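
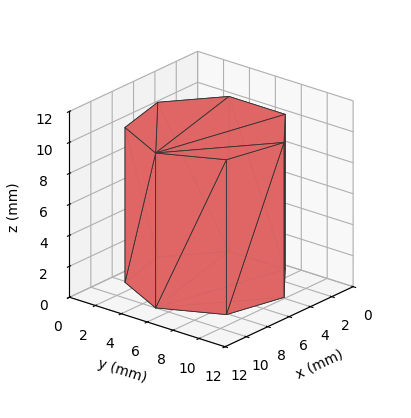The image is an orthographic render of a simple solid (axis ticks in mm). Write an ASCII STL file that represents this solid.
Reading the render: the shape is a regular 7-sided prism (a cylinder approximated with 7 flat sides), circumscribed radius ≈ 5 mm, height ≈ 10 mm (dimensions read to the nearest mm from the axis ticks). For the STL, each face is triangulated and given an outward normal.

solid part
  facet normal 0.0000 0.0000 -1.0000
    outer loop
      vertex 3.89 9.87 0.00
      vertex 8.12 8.91 0.00
      vertex 10.00 5.00 0.00
    endloop
  endfacet
  facet normal 0.0000 0.0000 -1.0000
    outer loop
      vertex 0.50 7.17 0.00
      vertex 3.89 9.87 0.00
      vertex 10.00 5.00 0.00
    endloop
  endfacet
  facet normal 0.0000 0.0000 -1.0000
    outer loop
      vertex 0.50 2.83 0.00
      vertex 0.50 7.17 0.00
      vertex 10.00 5.00 0.00
    endloop
  endfacet
  facet normal 0.0000 0.0000 -1.0000
    outer loop
      vertex 3.89 0.13 0.00
      vertex 0.50 2.83 0.00
      vertex 10.00 5.00 0.00
    endloop
  endfacet
  facet normal 0.0000 0.0000 -1.0000
    outer loop
      vertex 8.12 1.09 0.00
      vertex 3.89 0.13 0.00
      vertex 10.00 5.00 0.00
    endloop
  endfacet
  facet normal 0.0000 0.0000 1.0000
    outer loop
      vertex 10.00 5.00 10.00
      vertex 8.12 8.91 10.00
      vertex 3.89 9.87 10.00
    endloop
  endfacet
  facet normal 0.0000 0.0000 1.0000
    outer loop
      vertex 10.00 5.00 10.00
      vertex 3.89 9.87 10.00
      vertex 0.50 7.17 10.00
    endloop
  endfacet
  facet normal 0.0000 0.0000 1.0000
    outer loop
      vertex 10.00 5.00 10.00
      vertex 0.50 7.17 10.00
      vertex 0.50 2.83 10.00
    endloop
  endfacet
  facet normal 0.0000 0.0000 1.0000
    outer loop
      vertex 10.00 5.00 10.00
      vertex 0.50 2.83 10.00
      vertex 3.89 0.13 10.00
    endloop
  endfacet
  facet normal 0.0000 0.0000 1.0000
    outer loop
      vertex 10.00 5.00 10.00
      vertex 3.89 0.13 10.00
      vertex 8.12 1.09 10.00
    endloop
  endfacet
  facet normal 0.9012 0.4333 0.0000
    outer loop
      vertex 10.00 5.00 0.00
      vertex 8.12 8.91 0.00
      vertex 8.12 8.91 10.00
    endloop
  endfacet
  facet normal 0.9012 0.4333 0.0000
    outer loop
      vertex 10.00 5.00 0.00
      vertex 8.12 8.91 10.00
      vertex 10.00 5.00 10.00
    endloop
  endfacet
  facet normal 0.2213 0.9752 0.0000
    outer loop
      vertex 8.12 8.91 0.00
      vertex 3.89 9.87 0.00
      vertex 3.89 9.87 10.00
    endloop
  endfacet
  facet normal 0.2213 0.9752 0.0000
    outer loop
      vertex 8.12 8.91 0.00
      vertex 3.89 9.87 10.00
      vertex 8.12 8.91 10.00
    endloop
  endfacet
  facet normal -0.6230 0.7822 0.0000
    outer loop
      vertex 3.89 9.87 0.00
      vertex 0.50 7.17 0.00
      vertex 0.50 7.17 10.00
    endloop
  endfacet
  facet normal -0.6230 0.7822 0.0000
    outer loop
      vertex 3.89 9.87 0.00
      vertex 0.50 7.17 10.00
      vertex 3.89 9.87 10.00
    endloop
  endfacet
  facet normal -1.0000 0.0000 0.0000
    outer loop
      vertex 0.50 7.17 0.00
      vertex 0.50 2.83 0.00
      vertex 0.50 2.83 10.00
    endloop
  endfacet
  facet normal -1.0000 0.0000 0.0000
    outer loop
      vertex 0.50 7.17 0.00
      vertex 0.50 2.83 10.00
      vertex 0.50 7.17 10.00
    endloop
  endfacet
  facet normal -0.6230 -0.7822 0.0000
    outer loop
      vertex 0.50 2.83 0.00
      vertex 3.89 0.13 0.00
      vertex 3.89 0.13 10.00
    endloop
  endfacet
  facet normal -0.6230 -0.7822 0.0000
    outer loop
      vertex 0.50 2.83 0.00
      vertex 3.89 0.13 10.00
      vertex 0.50 2.83 10.00
    endloop
  endfacet
  facet normal 0.2213 -0.9752 0.0000
    outer loop
      vertex 3.89 0.13 0.00
      vertex 8.12 1.09 0.00
      vertex 8.12 1.09 10.00
    endloop
  endfacet
  facet normal 0.2213 -0.9752 0.0000
    outer loop
      vertex 3.89 0.13 0.00
      vertex 8.12 1.09 10.00
      vertex 3.89 0.13 10.00
    endloop
  endfacet
  facet normal 0.9012 -0.4333 0.0000
    outer loop
      vertex 8.12 1.09 0.00
      vertex 10.00 5.00 0.00
      vertex 10.00 5.00 10.00
    endloop
  endfacet
  facet normal 0.9012 -0.4333 0.0000
    outer loop
      vertex 8.12 1.09 0.00
      vertex 10.00 5.00 10.00
      vertex 8.12 1.09 10.00
    endloop
  endfacet
endsolid part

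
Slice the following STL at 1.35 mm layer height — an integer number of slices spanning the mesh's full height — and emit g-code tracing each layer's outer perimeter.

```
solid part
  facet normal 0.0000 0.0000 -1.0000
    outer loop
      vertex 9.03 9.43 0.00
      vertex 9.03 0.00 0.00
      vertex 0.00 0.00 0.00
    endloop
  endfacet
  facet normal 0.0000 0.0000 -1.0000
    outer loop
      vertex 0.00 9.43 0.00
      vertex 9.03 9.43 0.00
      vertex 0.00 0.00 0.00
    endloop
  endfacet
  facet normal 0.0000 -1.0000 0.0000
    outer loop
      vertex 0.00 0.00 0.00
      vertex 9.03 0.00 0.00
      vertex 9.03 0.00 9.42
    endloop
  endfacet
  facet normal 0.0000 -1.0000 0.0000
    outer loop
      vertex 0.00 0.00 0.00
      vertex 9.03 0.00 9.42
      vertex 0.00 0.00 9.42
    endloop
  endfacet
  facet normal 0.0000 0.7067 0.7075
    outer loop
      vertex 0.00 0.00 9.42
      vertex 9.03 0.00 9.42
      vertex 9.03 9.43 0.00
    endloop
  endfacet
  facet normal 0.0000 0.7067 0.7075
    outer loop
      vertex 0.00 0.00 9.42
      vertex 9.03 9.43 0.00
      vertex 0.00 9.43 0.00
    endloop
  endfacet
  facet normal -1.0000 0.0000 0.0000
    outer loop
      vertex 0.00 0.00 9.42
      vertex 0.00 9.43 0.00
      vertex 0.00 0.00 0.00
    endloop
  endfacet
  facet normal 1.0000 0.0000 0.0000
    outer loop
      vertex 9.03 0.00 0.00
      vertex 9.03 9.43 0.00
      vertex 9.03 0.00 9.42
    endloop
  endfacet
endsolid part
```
; perimeter-only toolpath
G21 ; units = mm
G90 ; absolute positioning
G28 ; home
; layer 1
G0 Z1.35
G0 X0.00 Y0.00
G1 X9.03 Y0.00
G1 X9.03 Y8.08
G1 X0.00 Y8.08
G1 X0.00 Y0.00
; layer 2
G0 Z2.69
G0 X0.00 Y0.00
G1 X9.03 Y0.00
G1 X9.03 Y6.74
G1 X0.00 Y6.74
G1 X0.00 Y0.00
; layer 3
G0 Z4.04
G0 X0.00 Y0.00
G1 X9.03 Y0.00
G1 X9.03 Y5.39
G1 X0.00 Y5.39
G1 X0.00 Y0.00
; layer 4
G0 Z5.38
G0 X0.00 Y0.00
G1 X9.03 Y0.00
G1 X9.03 Y4.04
G1 X0.00 Y4.04
G1 X0.00 Y0.00
; layer 5
G0 Z6.73
G0 X0.00 Y0.00
G1 X9.03 Y0.00
G1 X9.03 Y2.69
G1 X0.00 Y2.69
G1 X0.00 Y0.00
; layer 6
G0 Z8.07
G0 X0.00 Y0.00
G1 X9.03 Y0.00
G1 X9.03 Y1.35
G1 X0.00 Y1.35
G1 X0.00 Y0.00
M2 ; end

The solid is a wedge (ramp): 9.03 × 9.43 mm base, rising to 9.42 mm along the y=0 edge and sloping linearly to z=0 at y=9.43. Slicing at Δz = 1.35 mm — 7 equal slices spanning the solid's height, so layer i sits at z = i·h/7 — gives 6 non-empty perimeters. Each is a 4-segment closed polygon; G0 lifts to the layer z and rapids to the start vertex, then G1 traces the edges. The cross-section shrinks linearly with z (the slice at the apex is degenerate and omitted).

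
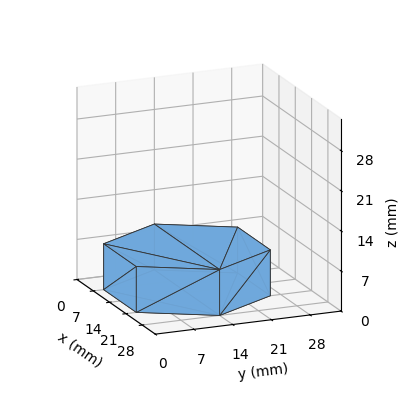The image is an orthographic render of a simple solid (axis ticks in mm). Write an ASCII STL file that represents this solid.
Reading the render: the shape is a regular 6-sided prism (a cylinder approximated with 6 flat sides), circumscribed radius ≈ 14 mm, height ≈ 8 mm (dimensions read to the nearest mm from the axis ticks). For the STL, each face is triangulated and given an outward normal.

solid part
  facet normal 0.0000 0.0000 -1.0000
    outer loop
      vertex 7.000 26.124 0.000
      vertex 21.000 26.124 0.000
      vertex 28.000 14.000 0.000
    endloop
  endfacet
  facet normal 0.0000 0.0000 -1.0000
    outer loop
      vertex 0.000 14.000 0.000
      vertex 7.000 26.124 0.000
      vertex 28.000 14.000 0.000
    endloop
  endfacet
  facet normal 0.0000 0.0000 -1.0000
    outer loop
      vertex 7.000 1.876 0.000
      vertex 0.000 14.000 0.000
      vertex 28.000 14.000 0.000
    endloop
  endfacet
  facet normal 0.0000 0.0000 -1.0000
    outer loop
      vertex 21.000 1.876 0.000
      vertex 7.000 1.876 0.000
      vertex 28.000 14.000 0.000
    endloop
  endfacet
  facet normal 0.0000 0.0000 1.0000
    outer loop
      vertex 28.000 14.000 8.000
      vertex 21.000 26.124 8.000
      vertex 7.000 26.124 8.000
    endloop
  endfacet
  facet normal 0.0000 0.0000 1.0000
    outer loop
      vertex 28.000 14.000 8.000
      vertex 7.000 26.124 8.000
      vertex 0.000 14.000 8.000
    endloop
  endfacet
  facet normal 0.0000 0.0000 1.0000
    outer loop
      vertex 28.000 14.000 8.000
      vertex 0.000 14.000 8.000
      vertex 7.000 1.876 8.000
    endloop
  endfacet
  facet normal 0.0000 0.0000 1.0000
    outer loop
      vertex 28.000 14.000 8.000
      vertex 7.000 1.876 8.000
      vertex 21.000 1.876 8.000
    endloop
  endfacet
  facet normal 0.8660 0.5000 0.0000
    outer loop
      vertex 28.000 14.000 0.000
      vertex 21.000 26.124 0.000
      vertex 21.000 26.124 8.000
    endloop
  endfacet
  facet normal 0.8660 0.5000 0.0000
    outer loop
      vertex 28.000 14.000 0.000
      vertex 21.000 26.124 8.000
      vertex 28.000 14.000 8.000
    endloop
  endfacet
  facet normal 0.0000 1.0000 0.0000
    outer loop
      vertex 21.000 26.124 0.000
      vertex 7.000 26.124 0.000
      vertex 7.000 26.124 8.000
    endloop
  endfacet
  facet normal 0.0000 1.0000 0.0000
    outer loop
      vertex 21.000 26.124 0.000
      vertex 7.000 26.124 8.000
      vertex 21.000 26.124 8.000
    endloop
  endfacet
  facet normal -0.8660 0.5000 0.0000
    outer loop
      vertex 7.000 26.124 0.000
      vertex 0.000 14.000 0.000
      vertex 0.000 14.000 8.000
    endloop
  endfacet
  facet normal -0.8660 0.5000 0.0000
    outer loop
      vertex 7.000 26.124 0.000
      vertex 0.000 14.000 8.000
      vertex 7.000 26.124 8.000
    endloop
  endfacet
  facet normal -0.8660 -0.5000 0.0000
    outer loop
      vertex 0.000 14.000 0.000
      vertex 7.000 1.876 0.000
      vertex 7.000 1.876 8.000
    endloop
  endfacet
  facet normal -0.8660 -0.5000 0.0000
    outer loop
      vertex 0.000 14.000 0.000
      vertex 7.000 1.876 8.000
      vertex 0.000 14.000 8.000
    endloop
  endfacet
  facet normal 0.0000 -1.0000 0.0000
    outer loop
      vertex 7.000 1.876 0.000
      vertex 21.000 1.876 0.000
      vertex 21.000 1.876 8.000
    endloop
  endfacet
  facet normal 0.0000 -1.0000 0.0000
    outer loop
      vertex 7.000 1.876 0.000
      vertex 21.000 1.876 8.000
      vertex 7.000 1.876 8.000
    endloop
  endfacet
  facet normal 0.8660 -0.5000 0.0000
    outer loop
      vertex 21.000 1.876 0.000
      vertex 28.000 14.000 0.000
      vertex 28.000 14.000 8.000
    endloop
  endfacet
  facet normal 0.8660 -0.5000 0.0000
    outer loop
      vertex 21.000 1.876 0.000
      vertex 28.000 14.000 8.000
      vertex 21.000 1.876 8.000
    endloop
  endfacet
endsolid part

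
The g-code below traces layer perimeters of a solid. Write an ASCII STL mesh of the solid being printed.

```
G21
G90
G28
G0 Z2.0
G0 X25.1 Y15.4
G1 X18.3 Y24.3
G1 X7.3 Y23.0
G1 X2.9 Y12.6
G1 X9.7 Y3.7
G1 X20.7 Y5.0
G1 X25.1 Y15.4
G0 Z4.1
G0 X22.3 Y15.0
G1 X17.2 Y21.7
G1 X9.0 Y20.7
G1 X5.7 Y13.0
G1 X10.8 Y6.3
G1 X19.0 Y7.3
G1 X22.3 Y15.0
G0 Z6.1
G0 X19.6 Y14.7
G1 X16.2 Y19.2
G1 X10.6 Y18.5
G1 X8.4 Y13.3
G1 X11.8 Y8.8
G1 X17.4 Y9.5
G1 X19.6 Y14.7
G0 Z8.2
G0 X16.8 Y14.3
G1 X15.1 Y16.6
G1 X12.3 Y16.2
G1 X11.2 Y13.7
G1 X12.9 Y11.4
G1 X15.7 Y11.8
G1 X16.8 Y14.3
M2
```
solid part
  facet normal 0.0000 0.0000 -1.0000
    outer loop
      vertex 5.6 25.2 0.0
      vertex 19.4 26.9 0.0
      vertex 27.9 15.7 0.0
    endloop
  endfacet
  facet normal 0.0000 0.0000 -1.0000
    outer loop
      vertex 0.1 12.3 0.0
      vertex 5.6 25.2 0.0
      vertex 27.9 15.7 0.0
    endloop
  endfacet
  facet normal 0.0000 0.0000 -1.0000
    outer loop
      vertex 8.6 1.1 0.0
      vertex 0.1 12.3 0.0
      vertex 27.9 15.7 0.0
    endloop
  endfacet
  facet normal 0.0000 0.0000 -1.0000
    outer loop
      vertex 22.4 2.8 0.0
      vertex 8.6 1.1 0.0
      vertex 27.9 15.7 0.0
    endloop
  endfacet
  facet normal 0.5134 0.3896 0.7646
    outer loop
      vertex 27.9 15.7 0.0
      vertex 19.4 26.9 0.0
      vertex 14.0 14.0 10.2
    endloop
  endfacet
  facet normal -0.0786 0.6384 0.7657
    outer loop
      vertex 19.4 26.9 0.0
      vertex 5.6 25.2 0.0
      vertex 14.0 14.0 10.2
    endloop
  endfacet
  facet normal -0.5923 0.2525 0.7651
    outer loop
      vertex 5.6 25.2 0.0
      vertex 0.1 12.3 0.0
      vertex 14.0 14.0 10.2
    endloop
  endfacet
  facet normal -0.5134 -0.3896 0.7646
    outer loop
      vertex 0.1 12.3 0.0
      vertex 8.6 1.1 0.0
      vertex 14.0 14.0 10.2
    endloop
  endfacet
  facet normal 0.0786 -0.6384 0.7657
    outer loop
      vertex 8.6 1.1 0.0
      vertex 22.4 2.8 0.0
      vertex 14.0 14.0 10.2
    endloop
  endfacet
  facet normal 0.5923 -0.2525 0.7651
    outer loop
      vertex 22.4 2.8 0.0
      vertex 27.9 15.7 0.0
      vertex 14.0 14.0 10.2
    endloop
  endfacet
endsolid part

The G0 Z moves step by Δz≈2.0 mm. The G1 loops shrink linearly with z, so the solid tapers from its base footprint up to z≈10.2. Closing with a flat bottom cap and the tapered top and triangulating gives 10 facets — a regular 6-sided pyramid, base circumscribed radius ≈ 14 mm, apex at z ≈ 10.2 mm.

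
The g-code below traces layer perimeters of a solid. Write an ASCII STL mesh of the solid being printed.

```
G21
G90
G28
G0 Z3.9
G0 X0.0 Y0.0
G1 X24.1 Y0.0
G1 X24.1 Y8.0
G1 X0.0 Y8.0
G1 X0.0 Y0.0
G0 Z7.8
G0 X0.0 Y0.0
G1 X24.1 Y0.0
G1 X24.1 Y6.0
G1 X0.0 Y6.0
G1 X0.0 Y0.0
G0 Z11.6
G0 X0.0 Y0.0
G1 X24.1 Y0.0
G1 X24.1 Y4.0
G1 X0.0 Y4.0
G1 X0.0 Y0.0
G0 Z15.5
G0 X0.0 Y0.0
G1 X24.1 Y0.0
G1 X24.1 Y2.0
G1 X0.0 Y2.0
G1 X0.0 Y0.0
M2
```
solid part
  facet normal 0.0000 0.0000 -1.0000
    outer loop
      vertex 24.1 10.0 0.0
      vertex 24.1 0.0 0.0
      vertex 0.0 0.0 0.0
    endloop
  endfacet
  facet normal 0.0000 0.0000 -1.0000
    outer loop
      vertex 0.0 10.0 0.0
      vertex 24.1 10.0 0.0
      vertex 0.0 0.0 0.0
    endloop
  endfacet
  facet normal 0.0000 -1.0000 0.0000
    outer loop
      vertex 0.0 0.0 0.0
      vertex 24.1 0.0 0.0
      vertex 24.1 0.0 19.4
    endloop
  endfacet
  facet normal 0.0000 -1.0000 0.0000
    outer loop
      vertex 0.0 0.0 0.0
      vertex 24.1 0.0 19.4
      vertex 0.0 0.0 19.4
    endloop
  endfacet
  facet normal 0.0000 0.8889 0.4582
    outer loop
      vertex 0.0 0.0 19.4
      vertex 24.1 0.0 19.4
      vertex 24.1 10.0 0.0
    endloop
  endfacet
  facet normal 0.0000 0.8889 0.4582
    outer loop
      vertex 0.0 0.0 19.4
      vertex 24.1 10.0 0.0
      vertex 0.0 10.0 0.0
    endloop
  endfacet
  facet normal -1.0000 0.0000 0.0000
    outer loop
      vertex 0.0 0.0 19.4
      vertex 0.0 10.0 0.0
      vertex 0.0 0.0 0.0
    endloop
  endfacet
  facet normal 1.0000 0.0000 0.0000
    outer loop
      vertex 24.1 0.0 0.0
      vertex 24.1 10.0 0.0
      vertex 24.1 0.0 19.4
    endloop
  endfacet
endsolid part

The G0 Z moves step by Δz≈3.9 mm. The G1 loops shrink linearly with z, so the solid tapers from its base footprint up to z≈19.4. Closing with a flat bottom cap and the tapered top and triangulating gives 8 facets — a wedge (ramp): 24.1 × 10 mm base, rising to 19.4 mm along the y=0 edge and sloping linearly to z=0 at y=10.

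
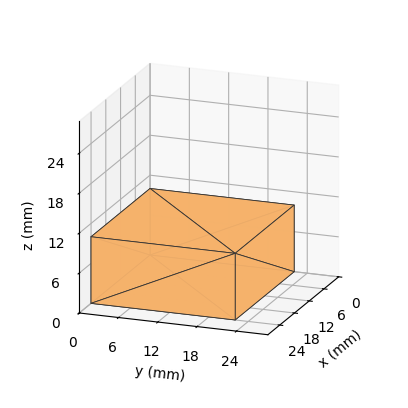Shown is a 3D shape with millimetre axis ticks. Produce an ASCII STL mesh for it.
Reading the render: the shape is a rectangular box, roughly 24 × 22 mm footprint and 10 mm tall (dimensions read to the nearest mm from the axis ticks). For the STL, each face is triangulated and given an outward normal.

solid part
  facet normal 0.0000 0.0000 -1.0000
    outer loop
      vertex 24.0 22.0 0.0
      vertex 24.0 0.0 0.0
      vertex 0.0 0.0 0.0
    endloop
  endfacet
  facet normal 0.0000 0.0000 -1.0000
    outer loop
      vertex 0.0 22.0 0.0
      vertex 24.0 22.0 0.0
      vertex 0.0 0.0 0.0
    endloop
  endfacet
  facet normal 0.0000 0.0000 1.0000
    outer loop
      vertex 0.0 0.0 10.0
      vertex 24.0 0.0 10.0
      vertex 24.0 22.0 10.0
    endloop
  endfacet
  facet normal 0.0000 0.0000 1.0000
    outer loop
      vertex 0.0 0.0 10.0
      vertex 24.0 22.0 10.0
      vertex 0.0 22.0 10.0
    endloop
  endfacet
  facet normal 0.0000 -1.0000 0.0000
    outer loop
      vertex 0.0 0.0 0.0
      vertex 24.0 0.0 0.0
      vertex 24.0 0.0 10.0
    endloop
  endfacet
  facet normal 0.0000 -1.0000 0.0000
    outer loop
      vertex 0.0 0.0 0.0
      vertex 24.0 0.0 10.0
      vertex 0.0 0.0 10.0
    endloop
  endfacet
  facet normal 0.0000 1.0000 0.0000
    outer loop
      vertex 24.0 22.0 10.0
      vertex 24.0 22.0 0.0
      vertex 0.0 22.0 0.0
    endloop
  endfacet
  facet normal 0.0000 1.0000 0.0000
    outer loop
      vertex 0.0 22.0 10.0
      vertex 24.0 22.0 10.0
      vertex 0.0 22.0 0.0
    endloop
  endfacet
  facet normal -1.0000 0.0000 0.0000
    outer loop
      vertex 0.0 22.0 10.0
      vertex 0.0 22.0 0.0
      vertex 0.0 0.0 0.0
    endloop
  endfacet
  facet normal -1.0000 0.0000 0.0000
    outer loop
      vertex 0.0 0.0 10.0
      vertex 0.0 22.0 10.0
      vertex 0.0 0.0 0.0
    endloop
  endfacet
  facet normal 1.0000 0.0000 0.0000
    outer loop
      vertex 24.0 0.0 0.0
      vertex 24.0 22.0 0.0
      vertex 24.0 22.0 10.0
    endloop
  endfacet
  facet normal 1.0000 0.0000 0.0000
    outer loop
      vertex 24.0 0.0 0.0
      vertex 24.0 22.0 10.0
      vertex 24.0 0.0 10.0
    endloop
  endfacet
endsolid part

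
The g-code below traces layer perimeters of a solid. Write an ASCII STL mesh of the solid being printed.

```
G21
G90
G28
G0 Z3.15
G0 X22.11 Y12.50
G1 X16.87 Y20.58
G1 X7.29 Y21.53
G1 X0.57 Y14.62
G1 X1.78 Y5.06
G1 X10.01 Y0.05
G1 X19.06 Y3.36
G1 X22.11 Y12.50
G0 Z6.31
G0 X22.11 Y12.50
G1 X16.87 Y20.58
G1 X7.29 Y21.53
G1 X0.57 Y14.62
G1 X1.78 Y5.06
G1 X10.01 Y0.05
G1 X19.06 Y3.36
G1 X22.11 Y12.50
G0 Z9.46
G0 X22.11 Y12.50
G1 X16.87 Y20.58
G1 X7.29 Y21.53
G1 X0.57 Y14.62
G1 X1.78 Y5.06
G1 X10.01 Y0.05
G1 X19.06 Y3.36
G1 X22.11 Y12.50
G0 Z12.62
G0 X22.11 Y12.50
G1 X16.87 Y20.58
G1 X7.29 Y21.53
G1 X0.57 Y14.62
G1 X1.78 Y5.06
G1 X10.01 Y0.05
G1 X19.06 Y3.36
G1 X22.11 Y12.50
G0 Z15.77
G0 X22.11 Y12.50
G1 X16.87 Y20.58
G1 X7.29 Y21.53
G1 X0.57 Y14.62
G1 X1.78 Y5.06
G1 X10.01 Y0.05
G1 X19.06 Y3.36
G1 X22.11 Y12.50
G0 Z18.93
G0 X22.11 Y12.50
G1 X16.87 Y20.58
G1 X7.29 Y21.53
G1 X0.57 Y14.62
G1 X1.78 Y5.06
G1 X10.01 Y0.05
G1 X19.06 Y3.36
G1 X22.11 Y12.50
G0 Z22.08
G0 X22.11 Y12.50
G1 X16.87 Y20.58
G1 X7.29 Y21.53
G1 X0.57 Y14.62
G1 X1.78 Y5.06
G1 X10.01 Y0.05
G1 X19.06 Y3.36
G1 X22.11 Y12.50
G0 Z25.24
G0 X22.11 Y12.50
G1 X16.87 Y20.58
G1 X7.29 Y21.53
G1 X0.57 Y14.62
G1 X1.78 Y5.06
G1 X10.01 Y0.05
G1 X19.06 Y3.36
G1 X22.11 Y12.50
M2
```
solid part
  facet normal 0.0000 0.0000 -1.0000
    outer loop
      vertex 7.29 21.53 0.00
      vertex 16.87 20.58 0.00
      vertex 22.11 12.50 0.00
    endloop
  endfacet
  facet normal 0.0000 0.0000 -1.0000
    outer loop
      vertex 0.57 14.62 0.00
      vertex 7.29 21.53 0.00
      vertex 22.11 12.50 0.00
    endloop
  endfacet
  facet normal 0.0000 0.0000 -1.0000
    outer loop
      vertex 1.78 5.06 0.00
      vertex 0.57 14.62 0.00
      vertex 22.11 12.50 0.00
    endloop
  endfacet
  facet normal 0.0000 0.0000 -1.0000
    outer loop
      vertex 10.01 0.05 0.00
      vertex 1.78 5.06 0.00
      vertex 22.11 12.50 0.00
    endloop
  endfacet
  facet normal 0.0000 0.0000 -1.0000
    outer loop
      vertex 19.06 3.36 0.00
      vertex 10.01 0.05 0.00
      vertex 22.11 12.50 0.00
    endloop
  endfacet
  facet normal 0.0000 0.0000 1.0000
    outer loop
      vertex 22.11 12.50 25.24
      vertex 16.87 20.58 25.24
      vertex 7.29 21.53 25.24
    endloop
  endfacet
  facet normal 0.0000 0.0000 1.0000
    outer loop
      vertex 22.11 12.50 25.24
      vertex 7.29 21.53 25.24
      vertex 0.57 14.62 25.24
    endloop
  endfacet
  facet normal 0.0000 0.0000 1.0000
    outer loop
      vertex 22.11 12.50 25.24
      vertex 0.57 14.62 25.24
      vertex 1.78 5.06 25.24
    endloop
  endfacet
  facet normal 0.0000 0.0000 1.0000
    outer loop
      vertex 22.11 12.50 25.24
      vertex 1.78 5.06 25.24
      vertex 10.01 0.05 25.24
    endloop
  endfacet
  facet normal 0.0000 0.0000 1.0000
    outer loop
      vertex 22.11 12.50 25.24
      vertex 10.01 0.05 25.24
      vertex 19.06 3.36 25.24
    endloop
  endfacet
  facet normal 0.8390 0.5441 0.0000
    outer loop
      vertex 22.11 12.50 0.00
      vertex 16.87 20.58 0.00
      vertex 16.87 20.58 25.24
    endloop
  endfacet
  facet normal 0.8390 0.5441 0.0000
    outer loop
      vertex 22.11 12.50 0.00
      vertex 16.87 20.58 25.24
      vertex 22.11 12.50 25.24
    endloop
  endfacet
  facet normal 0.0987 0.9951 0.0000
    outer loop
      vertex 16.87 20.58 0.00
      vertex 7.29 21.53 0.00
      vertex 7.29 21.53 25.24
    endloop
  endfacet
  facet normal 0.0987 0.9951 0.0000
    outer loop
      vertex 16.87 20.58 0.00
      vertex 7.29 21.53 25.24
      vertex 16.87 20.58 25.24
    endloop
  endfacet
  facet normal -0.7169 0.6972 0.0000
    outer loop
      vertex 7.29 21.53 0.00
      vertex 0.57 14.62 0.00
      vertex 0.57 14.62 25.24
    endloop
  endfacet
  facet normal -0.7169 0.6972 0.0000
    outer loop
      vertex 7.29 21.53 0.00
      vertex 0.57 14.62 25.24
      vertex 7.29 21.53 25.24
    endloop
  endfacet
  facet normal -0.9921 -0.1256 0.0000
    outer loop
      vertex 0.57 14.62 0.00
      vertex 1.78 5.06 0.00
      vertex 1.78 5.06 25.24
    endloop
  endfacet
  facet normal -0.9921 -0.1256 0.0000
    outer loop
      vertex 0.57 14.62 0.00
      vertex 1.78 5.06 25.24
      vertex 0.57 14.62 25.24
    endloop
  endfacet
  facet normal -0.5200 -0.8542 0.0000
    outer loop
      vertex 1.78 5.06 0.00
      vertex 10.01 0.05 0.00
      vertex 10.01 0.05 25.24
    endloop
  endfacet
  facet normal -0.5200 -0.8542 0.0000
    outer loop
      vertex 1.78 5.06 0.00
      vertex 10.01 0.05 25.24
      vertex 1.78 5.06 25.24
    endloop
  endfacet
  facet normal 0.3435 -0.9392 0.0000
    outer loop
      vertex 10.01 0.05 0.00
      vertex 19.06 3.36 0.00
      vertex 19.06 3.36 25.24
    endloop
  endfacet
  facet normal 0.3435 -0.9392 0.0000
    outer loop
      vertex 10.01 0.05 0.00
      vertex 19.06 3.36 25.24
      vertex 10.01 0.05 25.24
    endloop
  endfacet
  facet normal 0.9486 -0.3165 0.0000
    outer loop
      vertex 19.06 3.36 0.00
      vertex 22.11 12.50 0.00
      vertex 22.11 12.50 25.24
    endloop
  endfacet
  facet normal 0.9486 -0.3165 0.0000
    outer loop
      vertex 19.06 3.36 0.00
      vertex 22.11 12.50 25.24
      vertex 19.06 3.36 25.24
    endloop
  endfacet
endsolid part

The G0 Z moves step by Δz≈3.15 mm. Every layer's G1 loop is the same polygon, so the solid is a straight extrusion of it from z=0 to z≈25.2. Closing with flat bottom and top caps and triangulating gives 24 facets — a regular 7-sided prism (a cylinder approximated with 7 flat sides), circumscribed radius ≈ 11.1 mm, height ≈ 25.2 mm.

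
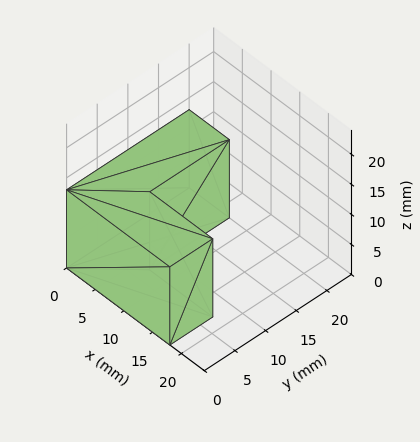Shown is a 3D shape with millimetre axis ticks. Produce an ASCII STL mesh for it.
Reading the render: the shape is an L-shaped prism: outer 18 × 20 mm, arm thicknesses ≈ 7 mm (horizontal) and 7 mm (vertical), extruded 13 mm in z (dimensions read to the nearest mm from the axis ticks). For the STL, each face is triangulated and given an outward normal.

solid part
  facet normal 0.0000 0.0000 -1.0000
    outer loop
      vertex 18.000 7.000 0.000
      vertex 18.000 0.000 0.000
      vertex 0.000 0.000 0.000
    endloop
  endfacet
  facet normal 0.0000 0.0000 -1.0000
    outer loop
      vertex 7.000 7.000 0.000
      vertex 18.000 7.000 0.000
      vertex 0.000 0.000 0.000
    endloop
  endfacet
  facet normal 0.0000 0.0000 -1.0000
    outer loop
      vertex 7.000 20.000 0.000
      vertex 7.000 7.000 0.000
      vertex 0.000 0.000 0.000
    endloop
  endfacet
  facet normal 0.0000 0.0000 -1.0000
    outer loop
      vertex 0.000 20.000 0.000
      vertex 7.000 20.000 0.000
      vertex 0.000 0.000 0.000
    endloop
  endfacet
  facet normal 0.0000 0.0000 1.0000
    outer loop
      vertex 0.000 0.000 13.000
      vertex 18.000 0.000 13.000
      vertex 18.000 7.000 13.000
    endloop
  endfacet
  facet normal 0.0000 0.0000 1.0000
    outer loop
      vertex 0.000 0.000 13.000
      vertex 18.000 7.000 13.000
      vertex 7.000 7.000 13.000
    endloop
  endfacet
  facet normal 0.0000 0.0000 1.0000
    outer loop
      vertex 0.000 0.000 13.000
      vertex 7.000 7.000 13.000
      vertex 7.000 20.000 13.000
    endloop
  endfacet
  facet normal 0.0000 0.0000 1.0000
    outer loop
      vertex 0.000 0.000 13.000
      vertex 7.000 20.000 13.000
      vertex 0.000 20.000 13.000
    endloop
  endfacet
  facet normal 0.0000 -1.0000 0.0000
    outer loop
      vertex 0.000 0.000 0.000
      vertex 18.000 0.000 0.000
      vertex 18.000 0.000 13.000
    endloop
  endfacet
  facet normal 0.0000 -1.0000 0.0000
    outer loop
      vertex 0.000 0.000 0.000
      vertex 18.000 0.000 13.000
      vertex 0.000 0.000 13.000
    endloop
  endfacet
  facet normal 1.0000 0.0000 0.0000
    outer loop
      vertex 18.000 0.000 0.000
      vertex 18.000 7.000 0.000
      vertex 18.000 7.000 13.000
    endloop
  endfacet
  facet normal 1.0000 0.0000 0.0000
    outer loop
      vertex 18.000 0.000 0.000
      vertex 18.000 7.000 13.000
      vertex 18.000 0.000 13.000
    endloop
  endfacet
  facet normal 0.0000 1.0000 0.0000
    outer loop
      vertex 18.000 7.000 0.000
      vertex 7.000 7.000 0.000
      vertex 7.000 7.000 13.000
    endloop
  endfacet
  facet normal 0.0000 1.0000 0.0000
    outer loop
      vertex 18.000 7.000 0.000
      vertex 7.000 7.000 13.000
      vertex 18.000 7.000 13.000
    endloop
  endfacet
  facet normal 1.0000 0.0000 0.0000
    outer loop
      vertex 7.000 7.000 0.000
      vertex 7.000 20.000 0.000
      vertex 7.000 20.000 13.000
    endloop
  endfacet
  facet normal 1.0000 0.0000 0.0000
    outer loop
      vertex 7.000 7.000 0.000
      vertex 7.000 20.000 13.000
      vertex 7.000 7.000 13.000
    endloop
  endfacet
  facet normal 0.0000 1.0000 0.0000
    outer loop
      vertex 7.000 20.000 0.000
      vertex 0.000 20.000 0.000
      vertex 0.000 20.000 13.000
    endloop
  endfacet
  facet normal 0.0000 1.0000 0.0000
    outer loop
      vertex 7.000 20.000 0.000
      vertex 0.000 20.000 13.000
      vertex 7.000 20.000 13.000
    endloop
  endfacet
  facet normal -1.0000 0.0000 0.0000
    outer loop
      vertex 0.000 20.000 0.000
      vertex 0.000 0.000 0.000
      vertex 0.000 0.000 13.000
    endloop
  endfacet
  facet normal -1.0000 0.0000 0.0000
    outer loop
      vertex 0.000 20.000 0.000
      vertex 0.000 0.000 13.000
      vertex 0.000 20.000 13.000
    endloop
  endfacet
endsolid part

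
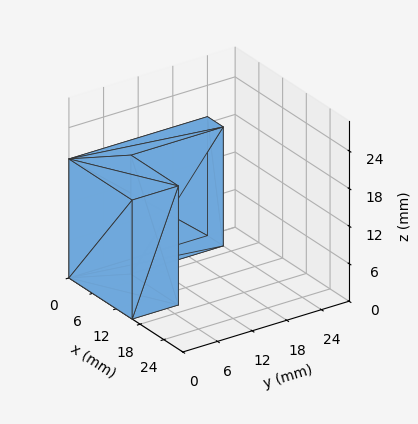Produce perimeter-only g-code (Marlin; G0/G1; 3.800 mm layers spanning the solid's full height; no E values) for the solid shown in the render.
Reading the render: the shape is an L-shaped prism: outer 16 × 24 mm, arm thicknesses ≈ 8 mm (horizontal) and 4 mm (vertical), extruded 19 mm in z (dimensions read to the nearest mm from the axis ticks). For the g-code, the solid's height is divided into equal slices at the stated Δz and each level perimeter traced with G1 moves after a G0 lift.

; perimeter-only toolpath
G21 ; units = mm
G90 ; absolute positioning
G28 ; home
; layer 1
G0 Z3.800
G0 X0.000 Y0.000
G1 X16.000 Y0.000
G1 X16.000 Y8.000
G1 X4.000 Y8.000
G1 X4.000 Y24.000
G1 X0.000 Y24.000
G1 X0.000 Y0.000
; layer 2
G0 Z7.600
G0 X0.000 Y0.000
G1 X16.000 Y0.000
G1 X16.000 Y8.000
G1 X4.000 Y8.000
G1 X4.000 Y24.000
G1 X0.000 Y24.000
G1 X0.000 Y0.000
; layer 3
G0 Z11.400
G0 X0.000 Y0.000
G1 X16.000 Y0.000
G1 X16.000 Y8.000
G1 X4.000 Y8.000
G1 X4.000 Y24.000
G1 X0.000 Y24.000
G1 X0.000 Y0.000
; layer 4
G0 Z15.200
G0 X0.000 Y0.000
G1 X16.000 Y0.000
G1 X16.000 Y8.000
G1 X4.000 Y8.000
G1 X4.000 Y24.000
G1 X0.000 Y24.000
G1 X0.000 Y0.000
; layer 5
G0 Z19.000
G0 X0.000 Y0.000
G1 X16.000 Y0.000
G1 X16.000 Y8.000
G1 X4.000 Y8.000
G1 X4.000 Y24.000
G1 X0.000 Y24.000
G1 X0.000 Y0.000
M2 ; end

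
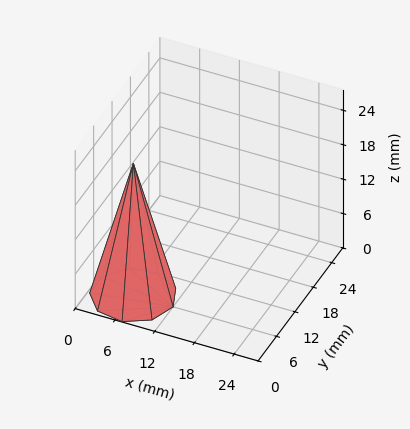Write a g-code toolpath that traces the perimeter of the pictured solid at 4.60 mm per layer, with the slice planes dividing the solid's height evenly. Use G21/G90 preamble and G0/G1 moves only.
Reading the render: the shape is a regular 9-sided pyramid, base circumscribed radius ≈ 6 mm, apex at z ≈ 23 mm (dimensions read to the nearest mm from the axis ticks). For the g-code, the solid's height is divided into equal slices at the stated Δz and each level perimeter traced with G1 moves after a G0 lift.

; perimeter-only toolpath
G21 ; units = mm
G90 ; absolute positioning
G28 ; home
; layer 1
G0 Z4.60
G0 X10.80 Y6.00
G1 X9.68 Y9.09
G1 X6.83 Y10.73
G1 X3.60 Y10.16
G1 X1.49 Y7.64
G1 X1.49 Y4.36
G1 X3.60 Y1.84
G1 X6.83 Y1.27
G1 X9.68 Y2.91
G1 X10.80 Y6.00
; layer 2
G0 Z9.20
G0 X9.60 Y6.00
G1 X8.76 Y8.32
G1 X6.62 Y9.55
G1 X4.20 Y9.12
G1 X2.62 Y7.23
G1 X2.62 Y4.77
G1 X4.20 Y2.88
G1 X6.62 Y2.45
G1 X8.76 Y3.68
G1 X9.60 Y6.00
; layer 3
G0 Z13.80
G0 X8.40 Y6.00
G1 X7.84 Y7.54
G1 X6.42 Y8.36
G1 X4.80 Y8.08
G1 X3.74 Y6.82
G1 X3.74 Y5.18
G1 X4.80 Y3.92
G1 X6.42 Y3.64
G1 X7.84 Y4.46
G1 X8.40 Y6.00
; layer 4
G0 Z18.40
G0 X7.20 Y6.00
G1 X6.92 Y6.77
G1 X6.21 Y7.18
G1 X5.40 Y7.04
G1 X4.87 Y6.41
G1 X4.87 Y5.59
G1 X5.40 Y4.96
G1 X6.21 Y4.82
G1 X6.92 Y5.23
G1 X7.20 Y6.00
M2 ; end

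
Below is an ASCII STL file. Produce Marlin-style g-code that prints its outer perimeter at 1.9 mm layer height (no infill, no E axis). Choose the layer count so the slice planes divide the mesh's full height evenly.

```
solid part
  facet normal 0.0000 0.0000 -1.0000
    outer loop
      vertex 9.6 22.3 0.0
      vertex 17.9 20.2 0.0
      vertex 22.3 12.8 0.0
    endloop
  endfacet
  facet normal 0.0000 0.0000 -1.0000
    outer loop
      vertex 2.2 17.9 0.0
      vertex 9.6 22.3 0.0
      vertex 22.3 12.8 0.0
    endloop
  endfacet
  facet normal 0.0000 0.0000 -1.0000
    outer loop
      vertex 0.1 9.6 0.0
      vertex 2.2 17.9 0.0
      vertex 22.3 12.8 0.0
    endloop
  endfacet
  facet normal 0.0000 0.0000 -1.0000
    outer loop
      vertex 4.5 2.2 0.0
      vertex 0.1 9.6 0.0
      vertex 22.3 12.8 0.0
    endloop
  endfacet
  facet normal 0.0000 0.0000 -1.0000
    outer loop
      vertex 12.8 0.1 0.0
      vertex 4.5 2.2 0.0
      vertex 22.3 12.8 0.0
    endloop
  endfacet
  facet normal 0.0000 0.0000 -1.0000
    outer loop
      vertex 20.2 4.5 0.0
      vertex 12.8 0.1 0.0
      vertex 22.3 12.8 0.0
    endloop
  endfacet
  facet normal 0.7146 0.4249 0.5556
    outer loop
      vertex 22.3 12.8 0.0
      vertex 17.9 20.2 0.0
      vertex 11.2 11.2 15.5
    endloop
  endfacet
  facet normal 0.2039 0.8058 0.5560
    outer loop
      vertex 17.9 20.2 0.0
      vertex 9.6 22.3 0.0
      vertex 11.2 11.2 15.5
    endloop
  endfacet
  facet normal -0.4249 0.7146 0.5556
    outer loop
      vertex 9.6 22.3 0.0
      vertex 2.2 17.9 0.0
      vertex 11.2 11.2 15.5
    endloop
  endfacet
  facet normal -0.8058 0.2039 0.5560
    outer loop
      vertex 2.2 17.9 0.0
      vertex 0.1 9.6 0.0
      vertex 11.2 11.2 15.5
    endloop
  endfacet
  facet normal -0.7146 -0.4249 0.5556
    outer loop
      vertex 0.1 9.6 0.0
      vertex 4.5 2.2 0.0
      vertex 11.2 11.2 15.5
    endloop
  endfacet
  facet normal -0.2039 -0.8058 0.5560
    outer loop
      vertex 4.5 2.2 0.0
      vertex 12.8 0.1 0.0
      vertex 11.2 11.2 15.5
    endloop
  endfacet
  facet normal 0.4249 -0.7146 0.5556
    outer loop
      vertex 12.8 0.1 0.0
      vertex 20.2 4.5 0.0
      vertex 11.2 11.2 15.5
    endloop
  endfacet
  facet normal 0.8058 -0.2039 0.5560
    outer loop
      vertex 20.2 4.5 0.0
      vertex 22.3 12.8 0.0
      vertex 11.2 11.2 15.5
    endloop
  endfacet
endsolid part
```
; perimeter-only toolpath
G21 ; units = mm
G90 ; absolute positioning
G28 ; home
; layer 1
G0 Z1.9
G0 X20.9 Y12.6
G1 X17.1 Y19.1
G1 X9.8 Y20.9
G1 X3.3 Y17.1
G1 X1.5 Y9.8
G1 X5.3 Y3.3
G1 X12.6 Y1.5
G1 X19.1 Y5.3
G1 X20.9 Y12.6
; layer 2
G0 Z3.9
G0 X19.5 Y12.4
G1 X16.2 Y17.9
G1 X10.0 Y19.5
G1 X4.5 Y16.2
G1 X2.9 Y10.0
G1 X6.2 Y4.5
G1 X12.4 Y2.9
G1 X17.9 Y6.2
G1 X19.5 Y12.4
; layer 3
G0 Z5.8
G0 X18.1 Y12.2
G1 X15.4 Y16.8
G1 X10.2 Y18.1
G1 X5.6 Y15.4
G1 X4.3 Y10.2
G1 X7.0 Y5.6
G1 X12.2 Y4.3
G1 X16.8 Y7.0
G1 X18.1 Y12.2
; layer 4
G0 Z7.8
G0 X16.8 Y12.0
G1 X14.5 Y15.7
G1 X10.4 Y16.8
G1 X6.7 Y14.5
G1 X5.6 Y10.4
G1 X7.8 Y6.7
G1 X12.0 Y5.6
G1 X15.7 Y7.8
G1 X16.8 Y12.0
; layer 5
G0 Z9.7
G0 X15.4 Y11.8
G1 X13.7 Y14.6
G1 X10.6 Y15.4
G1 X7.8 Y13.7
G1 X7.0 Y10.6
G1 X8.7 Y7.8
G1 X11.8 Y7.0
G1 X14.6 Y8.7
G1 X15.4 Y11.8
; layer 6
G0 Z11.6
G0 X14.0 Y11.6
G1 X12.9 Y13.4
G1 X10.8 Y14.0
G1 X8.9 Y12.9
G1 X8.4 Y10.8
G1 X9.5 Y8.9
G1 X11.6 Y8.4
G1 X13.4 Y9.5
G1 X14.0 Y11.6
; layer 7
G0 Z13.6
G0 X12.6 Y11.4
G1 X12.0 Y12.3
G1 X11.0 Y12.6
G1 X10.1 Y12.0
G1 X9.8 Y11.0
G1 X10.4 Y10.1
G1 X11.4 Y9.8
G1 X12.3 Y10.4
G1 X12.6 Y11.4
M2 ; end

The solid is a regular 8-sided pyramid, base circumscribed radius ≈ 11.2 mm, apex at z ≈ 15.5 mm. Slicing at Δz = 1.9 mm — 8 equal slices spanning the solid's height, so layer i sits at z = i·h/8 — gives 7 non-empty perimeters. Each is a 8-segment closed polygon; G0 lifts to the layer z and rapids to the start vertex, then G1 traces the edges. The cross-section shrinks linearly with z (the slice at the apex is degenerate and omitted).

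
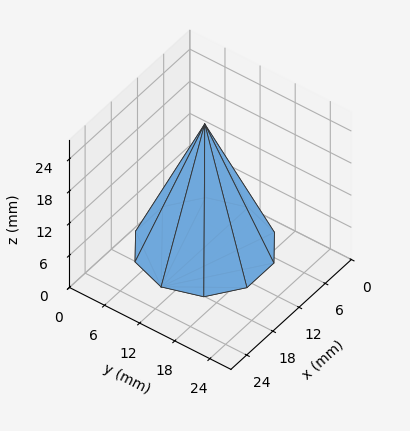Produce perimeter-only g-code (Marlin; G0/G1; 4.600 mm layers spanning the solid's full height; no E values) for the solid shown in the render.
Reading the render: the shape is a regular 10-sided pyramid, base circumscribed radius ≈ 10 mm, apex at z ≈ 23 mm (dimensions read to the nearest mm from the axis ticks). For the g-code, the solid's height is divided into equal slices at the stated Δz and each level perimeter traced with G1 moves after a G0 lift.

; perimeter-only toolpath
G21 ; units = mm
G90 ; absolute positioning
G28 ; home
; layer 1
G0 Z4.600
G0 X18.000 Y10.000
G1 X16.472 Y14.702
G1 X12.472 Y17.609
G1 X7.528 Y17.609
G1 X3.528 Y14.702
G1 X2.000 Y10.000
G1 X3.528 Y5.298
G1 X7.528 Y2.391
G1 X12.472 Y2.391
G1 X16.472 Y5.298
G1 X18.000 Y10.000
; layer 2
G0 Z9.200
G0 X16.000 Y10.000
G1 X14.854 Y13.527
G1 X11.854 Y15.707
G1 X8.146 Y15.707
G1 X5.146 Y13.527
G1 X4.000 Y10.000
G1 X5.146 Y6.473
G1 X8.146 Y4.293
G1 X11.854 Y4.293
G1 X14.854 Y6.473
G1 X16.000 Y10.000
; layer 3
G0 Z13.800
G0 X14.000 Y10.000
G1 X13.236 Y12.351
G1 X11.236 Y13.804
G1 X8.764 Y13.804
G1 X6.764 Y12.351
G1 X6.000 Y10.000
G1 X6.764 Y7.649
G1 X8.764 Y6.196
G1 X11.236 Y6.196
G1 X13.236 Y7.649
G1 X14.000 Y10.000
; layer 4
G0 Z18.400
G0 X12.000 Y10.000
G1 X11.618 Y11.176
G1 X10.618 Y11.902
G1 X9.382 Y11.902
G1 X8.382 Y11.176
G1 X8.000 Y10.000
G1 X8.382 Y8.824
G1 X9.382 Y8.098
G1 X10.618 Y8.098
G1 X11.618 Y8.824
G1 X12.000 Y10.000
M2 ; end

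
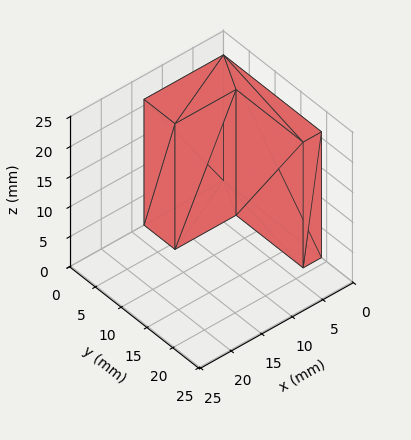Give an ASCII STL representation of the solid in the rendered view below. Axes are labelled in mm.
Reading the render: the shape is an L-shaped prism: outer 13 × 19 mm, arm thicknesses ≈ 6 mm (horizontal) and 3 mm (vertical), extruded 21 mm in z (dimensions read to the nearest mm from the axis ticks). For the STL, each face is triangulated and given an outward normal.

solid part
  facet normal 0.0000 0.0000 -1.0000
    outer loop
      vertex 13.00 6.00 0.00
      vertex 13.00 0.00 0.00
      vertex 0.00 0.00 0.00
    endloop
  endfacet
  facet normal 0.0000 0.0000 -1.0000
    outer loop
      vertex 3.00 6.00 0.00
      vertex 13.00 6.00 0.00
      vertex 0.00 0.00 0.00
    endloop
  endfacet
  facet normal 0.0000 0.0000 -1.0000
    outer loop
      vertex 3.00 19.00 0.00
      vertex 3.00 6.00 0.00
      vertex 0.00 0.00 0.00
    endloop
  endfacet
  facet normal 0.0000 0.0000 -1.0000
    outer loop
      vertex 0.00 19.00 0.00
      vertex 3.00 19.00 0.00
      vertex 0.00 0.00 0.00
    endloop
  endfacet
  facet normal 0.0000 0.0000 1.0000
    outer loop
      vertex 0.00 0.00 21.00
      vertex 13.00 0.00 21.00
      vertex 13.00 6.00 21.00
    endloop
  endfacet
  facet normal 0.0000 0.0000 1.0000
    outer loop
      vertex 0.00 0.00 21.00
      vertex 13.00 6.00 21.00
      vertex 3.00 6.00 21.00
    endloop
  endfacet
  facet normal 0.0000 0.0000 1.0000
    outer loop
      vertex 0.00 0.00 21.00
      vertex 3.00 6.00 21.00
      vertex 3.00 19.00 21.00
    endloop
  endfacet
  facet normal 0.0000 0.0000 1.0000
    outer loop
      vertex 0.00 0.00 21.00
      vertex 3.00 19.00 21.00
      vertex 0.00 19.00 21.00
    endloop
  endfacet
  facet normal 0.0000 -1.0000 0.0000
    outer loop
      vertex 0.00 0.00 0.00
      vertex 13.00 0.00 0.00
      vertex 13.00 0.00 21.00
    endloop
  endfacet
  facet normal 0.0000 -1.0000 0.0000
    outer loop
      vertex 0.00 0.00 0.00
      vertex 13.00 0.00 21.00
      vertex 0.00 0.00 21.00
    endloop
  endfacet
  facet normal 1.0000 0.0000 0.0000
    outer loop
      vertex 13.00 0.00 0.00
      vertex 13.00 6.00 0.00
      vertex 13.00 6.00 21.00
    endloop
  endfacet
  facet normal 1.0000 0.0000 0.0000
    outer loop
      vertex 13.00 0.00 0.00
      vertex 13.00 6.00 21.00
      vertex 13.00 0.00 21.00
    endloop
  endfacet
  facet normal 0.0000 1.0000 0.0000
    outer loop
      vertex 13.00 6.00 0.00
      vertex 3.00 6.00 0.00
      vertex 3.00 6.00 21.00
    endloop
  endfacet
  facet normal 0.0000 1.0000 0.0000
    outer loop
      vertex 13.00 6.00 0.00
      vertex 3.00 6.00 21.00
      vertex 13.00 6.00 21.00
    endloop
  endfacet
  facet normal 1.0000 0.0000 0.0000
    outer loop
      vertex 3.00 6.00 0.00
      vertex 3.00 19.00 0.00
      vertex 3.00 19.00 21.00
    endloop
  endfacet
  facet normal 1.0000 0.0000 0.0000
    outer loop
      vertex 3.00 6.00 0.00
      vertex 3.00 19.00 21.00
      vertex 3.00 6.00 21.00
    endloop
  endfacet
  facet normal 0.0000 1.0000 0.0000
    outer loop
      vertex 3.00 19.00 0.00
      vertex 0.00 19.00 0.00
      vertex 0.00 19.00 21.00
    endloop
  endfacet
  facet normal 0.0000 1.0000 0.0000
    outer loop
      vertex 3.00 19.00 0.00
      vertex 0.00 19.00 21.00
      vertex 3.00 19.00 21.00
    endloop
  endfacet
  facet normal -1.0000 0.0000 0.0000
    outer loop
      vertex 0.00 19.00 0.00
      vertex 0.00 0.00 0.00
      vertex 0.00 0.00 21.00
    endloop
  endfacet
  facet normal -1.0000 0.0000 0.0000
    outer loop
      vertex 0.00 19.00 0.00
      vertex 0.00 0.00 21.00
      vertex 0.00 19.00 21.00
    endloop
  endfacet
endsolid part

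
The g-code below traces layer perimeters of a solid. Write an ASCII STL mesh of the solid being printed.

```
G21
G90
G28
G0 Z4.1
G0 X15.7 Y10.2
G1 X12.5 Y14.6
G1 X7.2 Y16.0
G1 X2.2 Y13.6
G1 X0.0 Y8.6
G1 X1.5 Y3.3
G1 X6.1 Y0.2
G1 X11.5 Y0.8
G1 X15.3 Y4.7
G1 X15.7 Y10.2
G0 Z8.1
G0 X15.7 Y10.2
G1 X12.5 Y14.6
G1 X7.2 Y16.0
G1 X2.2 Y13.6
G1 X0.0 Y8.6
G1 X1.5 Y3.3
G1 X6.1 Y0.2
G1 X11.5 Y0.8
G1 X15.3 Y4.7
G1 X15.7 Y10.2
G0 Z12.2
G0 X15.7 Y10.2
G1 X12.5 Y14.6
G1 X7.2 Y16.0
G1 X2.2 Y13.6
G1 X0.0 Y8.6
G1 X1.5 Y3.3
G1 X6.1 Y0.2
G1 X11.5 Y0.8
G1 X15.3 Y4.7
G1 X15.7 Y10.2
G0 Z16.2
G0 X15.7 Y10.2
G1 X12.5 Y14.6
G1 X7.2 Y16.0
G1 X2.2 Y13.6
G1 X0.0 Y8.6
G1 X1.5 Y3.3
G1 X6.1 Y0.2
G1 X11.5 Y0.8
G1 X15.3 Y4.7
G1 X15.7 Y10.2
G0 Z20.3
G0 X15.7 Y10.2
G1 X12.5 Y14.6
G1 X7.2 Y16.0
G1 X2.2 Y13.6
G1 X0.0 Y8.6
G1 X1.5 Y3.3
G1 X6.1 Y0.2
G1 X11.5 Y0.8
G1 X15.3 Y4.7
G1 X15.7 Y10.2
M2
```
solid part
  facet normal 0.0000 0.0000 -1.0000
    outer loop
      vertex 7.2 16.0 0.0
      vertex 12.5 14.6 0.0
      vertex 15.7 10.2 0.0
    endloop
  endfacet
  facet normal 0.0000 0.0000 -1.0000
    outer loop
      vertex 2.2 13.6 0.0
      vertex 7.2 16.0 0.0
      vertex 15.7 10.2 0.0
    endloop
  endfacet
  facet normal 0.0000 0.0000 -1.0000
    outer loop
      vertex 0.0 8.6 0.0
      vertex 2.2 13.6 0.0
      vertex 15.7 10.2 0.0
    endloop
  endfacet
  facet normal 0.0000 0.0000 -1.0000
    outer loop
      vertex 1.5 3.3 0.0
      vertex 0.0 8.6 0.0
      vertex 15.7 10.2 0.0
    endloop
  endfacet
  facet normal 0.0000 0.0000 -1.0000
    outer loop
      vertex 6.1 0.2 0.0
      vertex 1.5 3.3 0.0
      vertex 15.7 10.2 0.0
    endloop
  endfacet
  facet normal 0.0000 0.0000 -1.0000
    outer loop
      vertex 11.5 0.8 0.0
      vertex 6.1 0.2 0.0
      vertex 15.7 10.2 0.0
    endloop
  endfacet
  facet normal 0.0000 0.0000 -1.0000
    outer loop
      vertex 15.3 4.7 0.0
      vertex 11.5 0.8 0.0
      vertex 15.7 10.2 0.0
    endloop
  endfacet
  facet normal 0.0000 0.0000 1.0000
    outer loop
      vertex 15.7 10.2 20.3
      vertex 12.5 14.6 20.3
      vertex 7.2 16.0 20.3
    endloop
  endfacet
  facet normal 0.0000 0.0000 1.0000
    outer loop
      vertex 15.7 10.2 20.3
      vertex 7.2 16.0 20.3
      vertex 2.2 13.6 20.3
    endloop
  endfacet
  facet normal 0.0000 0.0000 1.0000
    outer loop
      vertex 15.7 10.2 20.3
      vertex 2.2 13.6 20.3
      vertex 0.0 8.6 20.3
    endloop
  endfacet
  facet normal 0.0000 0.0000 1.0000
    outer loop
      vertex 15.7 10.2 20.3
      vertex 0.0 8.6 20.3
      vertex 1.5 3.3 20.3
    endloop
  endfacet
  facet normal 0.0000 0.0000 1.0000
    outer loop
      vertex 15.7 10.2 20.3
      vertex 1.5 3.3 20.3
      vertex 6.1 0.2 20.3
    endloop
  endfacet
  facet normal 0.0000 0.0000 1.0000
    outer loop
      vertex 15.7 10.2 20.3
      vertex 6.1 0.2 20.3
      vertex 11.5 0.8 20.3
    endloop
  endfacet
  facet normal 0.0000 0.0000 1.0000
    outer loop
      vertex 15.7 10.2 20.3
      vertex 11.5 0.8 20.3
      vertex 15.3 4.7 20.3
    endloop
  endfacet
  facet normal 0.8087 0.5882 0.0000
    outer loop
      vertex 15.7 10.2 0.0
      vertex 12.5 14.6 0.0
      vertex 12.5 14.6 20.3
    endloop
  endfacet
  facet normal 0.8087 0.5882 0.0000
    outer loop
      vertex 15.7 10.2 0.0
      vertex 12.5 14.6 20.3
      vertex 15.7 10.2 20.3
    endloop
  endfacet
  facet normal 0.2554 0.9668 0.0000
    outer loop
      vertex 12.5 14.6 0.0
      vertex 7.2 16.0 0.0
      vertex 7.2 16.0 20.3
    endloop
  endfacet
  facet normal 0.2554 0.9668 0.0000
    outer loop
      vertex 12.5 14.6 0.0
      vertex 7.2 16.0 20.3
      vertex 12.5 14.6 20.3
    endloop
  endfacet
  facet normal -0.4327 0.9015 0.0000
    outer loop
      vertex 7.2 16.0 0.0
      vertex 2.2 13.6 0.0
      vertex 2.2 13.6 20.3
    endloop
  endfacet
  facet normal -0.4327 0.9015 0.0000
    outer loop
      vertex 7.2 16.0 0.0
      vertex 2.2 13.6 20.3
      vertex 7.2 16.0 20.3
    endloop
  endfacet
  facet normal -0.9153 0.4027 0.0000
    outer loop
      vertex 2.2 13.6 0.0
      vertex 0.0 8.6 0.0
      vertex 0.0 8.6 20.3
    endloop
  endfacet
  facet normal -0.9153 0.4027 0.0000
    outer loop
      vertex 2.2 13.6 0.0
      vertex 0.0 8.6 20.3
      vertex 2.2 13.6 20.3
    endloop
  endfacet
  facet normal -0.9622 -0.2723 0.0000
    outer loop
      vertex 0.0 8.6 0.0
      vertex 1.5 3.3 0.0
      vertex 1.5 3.3 20.3
    endloop
  endfacet
  facet normal -0.9622 -0.2723 0.0000
    outer loop
      vertex 0.0 8.6 0.0
      vertex 1.5 3.3 20.3
      vertex 0.0 8.6 20.3
    endloop
  endfacet
  facet normal -0.5589 -0.8293 0.0000
    outer loop
      vertex 1.5 3.3 0.0
      vertex 6.1 0.2 0.0
      vertex 6.1 0.2 20.3
    endloop
  endfacet
  facet normal -0.5589 -0.8293 0.0000
    outer loop
      vertex 1.5 3.3 0.0
      vertex 6.1 0.2 20.3
      vertex 1.5 3.3 20.3
    endloop
  endfacet
  facet normal 0.1104 -0.9939 0.0000
    outer loop
      vertex 6.1 0.2 0.0
      vertex 11.5 0.8 0.0
      vertex 11.5 0.8 20.3
    endloop
  endfacet
  facet normal 0.1104 -0.9939 0.0000
    outer loop
      vertex 6.1 0.2 0.0
      vertex 11.5 0.8 20.3
      vertex 6.1 0.2 20.3
    endloop
  endfacet
  facet normal 0.7162 -0.6979 0.0000
    outer loop
      vertex 11.5 0.8 0.0
      vertex 15.3 4.7 0.0
      vertex 15.3 4.7 20.3
    endloop
  endfacet
  facet normal 0.7162 -0.6979 0.0000
    outer loop
      vertex 11.5 0.8 0.0
      vertex 15.3 4.7 20.3
      vertex 11.5 0.8 20.3
    endloop
  endfacet
  facet normal 0.9974 -0.0725 0.0000
    outer loop
      vertex 15.3 4.7 0.0
      vertex 15.7 10.2 0.0
      vertex 15.7 10.2 20.3
    endloop
  endfacet
  facet normal 0.9974 -0.0725 0.0000
    outer loop
      vertex 15.3 4.7 0.0
      vertex 15.7 10.2 20.3
      vertex 15.3 4.7 20.3
    endloop
  endfacet
endsolid part

The G0 Z moves step by Δz≈4.1 mm. Every layer's G1 loop is the same polygon, so the solid is a straight extrusion of it from z=0 to z≈20.3. Closing with flat bottom and top caps and triangulating gives 32 facets — a regular 9-sided prism (a cylinder approximated with 9 flat sides), circumscribed radius ≈ 8 mm, height ≈ 20.3 mm.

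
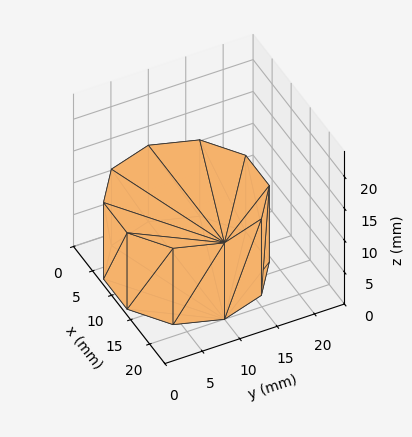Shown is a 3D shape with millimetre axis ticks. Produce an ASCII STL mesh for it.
Reading the render: the shape is a regular 10-sided prism (a cylinder approximated with 10 flat sides), circumscribed radius ≈ 10 mm, height ≈ 12 mm (dimensions read to the nearest mm from the axis ticks). For the STL, each face is triangulated and given an outward normal.

solid part
  facet normal 0.0000 0.0000 -1.0000
    outer loop
      vertex 13.1 19.5 0.0
      vertex 18.1 15.9 0.0
      vertex 20.0 10.0 0.0
    endloop
  endfacet
  facet normal 0.0000 0.0000 -1.0000
    outer loop
      vertex 6.9 19.5 0.0
      vertex 13.1 19.5 0.0
      vertex 20.0 10.0 0.0
    endloop
  endfacet
  facet normal 0.0000 0.0000 -1.0000
    outer loop
      vertex 1.9 15.9 0.0
      vertex 6.9 19.5 0.0
      vertex 20.0 10.0 0.0
    endloop
  endfacet
  facet normal 0.0000 0.0000 -1.0000
    outer loop
      vertex 0.0 10.0 0.0
      vertex 1.9 15.9 0.0
      vertex 20.0 10.0 0.0
    endloop
  endfacet
  facet normal 0.0000 0.0000 -1.0000
    outer loop
      vertex 1.9 4.1 0.0
      vertex 0.0 10.0 0.0
      vertex 20.0 10.0 0.0
    endloop
  endfacet
  facet normal 0.0000 0.0000 -1.0000
    outer loop
      vertex 6.9 0.5 0.0
      vertex 1.9 4.1 0.0
      vertex 20.0 10.0 0.0
    endloop
  endfacet
  facet normal 0.0000 0.0000 -1.0000
    outer loop
      vertex 13.1 0.5 0.0
      vertex 6.9 0.5 0.0
      vertex 20.0 10.0 0.0
    endloop
  endfacet
  facet normal 0.0000 0.0000 -1.0000
    outer loop
      vertex 18.1 4.1 0.0
      vertex 13.1 0.5 0.0
      vertex 20.0 10.0 0.0
    endloop
  endfacet
  facet normal 0.0000 0.0000 1.0000
    outer loop
      vertex 20.0 10.0 12.0
      vertex 18.1 15.9 12.0
      vertex 13.1 19.5 12.0
    endloop
  endfacet
  facet normal 0.0000 0.0000 1.0000
    outer loop
      vertex 20.0 10.0 12.0
      vertex 13.1 19.5 12.0
      vertex 6.9 19.5 12.0
    endloop
  endfacet
  facet normal 0.0000 0.0000 1.0000
    outer loop
      vertex 20.0 10.0 12.0
      vertex 6.9 19.5 12.0
      vertex 1.9 15.9 12.0
    endloop
  endfacet
  facet normal 0.0000 0.0000 1.0000
    outer loop
      vertex 20.0 10.0 12.0
      vertex 1.9 15.9 12.0
      vertex 0.0 10.0 12.0
    endloop
  endfacet
  facet normal 0.0000 0.0000 1.0000
    outer loop
      vertex 20.0 10.0 12.0
      vertex 0.0 10.0 12.0
      vertex 1.9 4.1 12.0
    endloop
  endfacet
  facet normal 0.0000 0.0000 1.0000
    outer loop
      vertex 20.0 10.0 12.0
      vertex 1.9 4.1 12.0
      vertex 6.9 0.5 12.0
    endloop
  endfacet
  facet normal 0.0000 0.0000 1.0000
    outer loop
      vertex 20.0 10.0 12.0
      vertex 6.9 0.5 12.0
      vertex 13.1 0.5 12.0
    endloop
  endfacet
  facet normal 0.0000 0.0000 1.0000
    outer loop
      vertex 20.0 10.0 12.0
      vertex 13.1 0.5 12.0
      vertex 18.1 4.1 12.0
    endloop
  endfacet
  facet normal 0.9519 0.3065 0.0000
    outer loop
      vertex 20.0 10.0 0.0
      vertex 18.1 15.9 0.0
      vertex 18.1 15.9 12.0
    endloop
  endfacet
  facet normal 0.9519 0.3065 0.0000
    outer loop
      vertex 20.0 10.0 0.0
      vertex 18.1 15.9 12.0
      vertex 20.0 10.0 12.0
    endloop
  endfacet
  facet normal 0.5843 0.8115 0.0000
    outer loop
      vertex 18.1 15.9 0.0
      vertex 13.1 19.5 0.0
      vertex 13.1 19.5 12.0
    endloop
  endfacet
  facet normal 0.5843 0.8115 0.0000
    outer loop
      vertex 18.1 15.9 0.0
      vertex 13.1 19.5 12.0
      vertex 18.1 15.9 12.0
    endloop
  endfacet
  facet normal 0.0000 1.0000 0.0000
    outer loop
      vertex 13.1 19.5 0.0
      vertex 6.9 19.5 0.0
      vertex 6.9 19.5 12.0
    endloop
  endfacet
  facet normal 0.0000 1.0000 0.0000
    outer loop
      vertex 13.1 19.5 0.0
      vertex 6.9 19.5 12.0
      vertex 13.1 19.5 12.0
    endloop
  endfacet
  facet normal -0.5843 0.8115 0.0000
    outer loop
      vertex 6.9 19.5 0.0
      vertex 1.9 15.9 0.0
      vertex 1.9 15.9 12.0
    endloop
  endfacet
  facet normal -0.5843 0.8115 0.0000
    outer loop
      vertex 6.9 19.5 0.0
      vertex 1.9 15.9 12.0
      vertex 6.9 19.5 12.0
    endloop
  endfacet
  facet normal -0.9519 0.3065 0.0000
    outer loop
      vertex 1.9 15.9 0.0
      vertex 0.0 10.0 0.0
      vertex 0.0 10.0 12.0
    endloop
  endfacet
  facet normal -0.9519 0.3065 0.0000
    outer loop
      vertex 1.9 15.9 0.0
      vertex 0.0 10.0 12.0
      vertex 1.9 15.9 12.0
    endloop
  endfacet
  facet normal -0.9519 -0.3065 0.0000
    outer loop
      vertex 0.0 10.0 0.0
      vertex 1.9 4.1 0.0
      vertex 1.9 4.1 12.0
    endloop
  endfacet
  facet normal -0.9519 -0.3065 0.0000
    outer loop
      vertex 0.0 10.0 0.0
      vertex 1.9 4.1 12.0
      vertex 0.0 10.0 12.0
    endloop
  endfacet
  facet normal -0.5843 -0.8115 0.0000
    outer loop
      vertex 1.9 4.1 0.0
      vertex 6.9 0.5 0.0
      vertex 6.9 0.5 12.0
    endloop
  endfacet
  facet normal -0.5843 -0.8115 0.0000
    outer loop
      vertex 1.9 4.1 0.0
      vertex 6.9 0.5 12.0
      vertex 1.9 4.1 12.0
    endloop
  endfacet
  facet normal 0.0000 -1.0000 0.0000
    outer loop
      vertex 6.9 0.5 0.0
      vertex 13.1 0.5 0.0
      vertex 13.1 0.5 12.0
    endloop
  endfacet
  facet normal 0.0000 -1.0000 0.0000
    outer loop
      vertex 6.9 0.5 0.0
      vertex 13.1 0.5 12.0
      vertex 6.9 0.5 12.0
    endloop
  endfacet
  facet normal 0.5843 -0.8115 0.0000
    outer loop
      vertex 13.1 0.5 0.0
      vertex 18.1 4.1 0.0
      vertex 18.1 4.1 12.0
    endloop
  endfacet
  facet normal 0.5843 -0.8115 0.0000
    outer loop
      vertex 13.1 0.5 0.0
      vertex 18.1 4.1 12.0
      vertex 13.1 0.5 12.0
    endloop
  endfacet
  facet normal 0.9519 -0.3065 0.0000
    outer loop
      vertex 18.1 4.1 0.0
      vertex 20.0 10.0 0.0
      vertex 20.0 10.0 12.0
    endloop
  endfacet
  facet normal 0.9519 -0.3065 0.0000
    outer loop
      vertex 18.1 4.1 0.0
      vertex 20.0 10.0 12.0
      vertex 18.1 4.1 12.0
    endloop
  endfacet
endsolid part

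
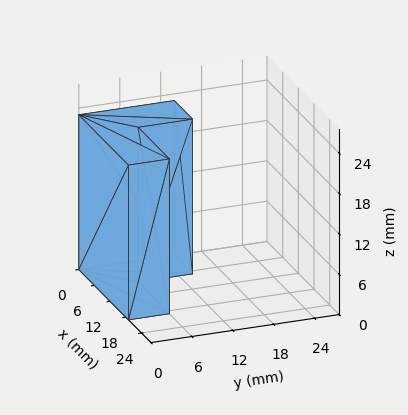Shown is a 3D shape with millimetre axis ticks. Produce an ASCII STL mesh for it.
Reading the render: the shape is an L-shaped prism: outer 19 × 14 mm, arm thicknesses ≈ 6 mm (horizontal) and 7 mm (vertical), extruded 23 mm in z (dimensions read to the nearest mm from the axis ticks). For the STL, each face is triangulated and given an outward normal.

solid part
  facet normal 0.0000 0.0000 -1.0000
    outer loop
      vertex 19.000 6.000 0.000
      vertex 19.000 0.000 0.000
      vertex 0.000 0.000 0.000
    endloop
  endfacet
  facet normal 0.0000 0.0000 -1.0000
    outer loop
      vertex 7.000 6.000 0.000
      vertex 19.000 6.000 0.000
      vertex 0.000 0.000 0.000
    endloop
  endfacet
  facet normal 0.0000 0.0000 -1.0000
    outer loop
      vertex 7.000 14.000 0.000
      vertex 7.000 6.000 0.000
      vertex 0.000 0.000 0.000
    endloop
  endfacet
  facet normal 0.0000 0.0000 -1.0000
    outer loop
      vertex 0.000 14.000 0.000
      vertex 7.000 14.000 0.000
      vertex 0.000 0.000 0.000
    endloop
  endfacet
  facet normal 0.0000 0.0000 1.0000
    outer loop
      vertex 0.000 0.000 23.000
      vertex 19.000 0.000 23.000
      vertex 19.000 6.000 23.000
    endloop
  endfacet
  facet normal 0.0000 0.0000 1.0000
    outer loop
      vertex 0.000 0.000 23.000
      vertex 19.000 6.000 23.000
      vertex 7.000 6.000 23.000
    endloop
  endfacet
  facet normal 0.0000 0.0000 1.0000
    outer loop
      vertex 0.000 0.000 23.000
      vertex 7.000 6.000 23.000
      vertex 7.000 14.000 23.000
    endloop
  endfacet
  facet normal 0.0000 0.0000 1.0000
    outer loop
      vertex 0.000 0.000 23.000
      vertex 7.000 14.000 23.000
      vertex 0.000 14.000 23.000
    endloop
  endfacet
  facet normal 0.0000 -1.0000 0.0000
    outer loop
      vertex 0.000 0.000 0.000
      vertex 19.000 0.000 0.000
      vertex 19.000 0.000 23.000
    endloop
  endfacet
  facet normal 0.0000 -1.0000 0.0000
    outer loop
      vertex 0.000 0.000 0.000
      vertex 19.000 0.000 23.000
      vertex 0.000 0.000 23.000
    endloop
  endfacet
  facet normal 1.0000 0.0000 0.0000
    outer loop
      vertex 19.000 0.000 0.000
      vertex 19.000 6.000 0.000
      vertex 19.000 6.000 23.000
    endloop
  endfacet
  facet normal 1.0000 0.0000 0.0000
    outer loop
      vertex 19.000 0.000 0.000
      vertex 19.000 6.000 23.000
      vertex 19.000 0.000 23.000
    endloop
  endfacet
  facet normal 0.0000 1.0000 0.0000
    outer loop
      vertex 19.000 6.000 0.000
      vertex 7.000 6.000 0.000
      vertex 7.000 6.000 23.000
    endloop
  endfacet
  facet normal 0.0000 1.0000 0.0000
    outer loop
      vertex 19.000 6.000 0.000
      vertex 7.000 6.000 23.000
      vertex 19.000 6.000 23.000
    endloop
  endfacet
  facet normal 1.0000 0.0000 0.0000
    outer loop
      vertex 7.000 6.000 0.000
      vertex 7.000 14.000 0.000
      vertex 7.000 14.000 23.000
    endloop
  endfacet
  facet normal 1.0000 0.0000 0.0000
    outer loop
      vertex 7.000 6.000 0.000
      vertex 7.000 14.000 23.000
      vertex 7.000 6.000 23.000
    endloop
  endfacet
  facet normal 0.0000 1.0000 0.0000
    outer loop
      vertex 7.000 14.000 0.000
      vertex 0.000 14.000 0.000
      vertex 0.000 14.000 23.000
    endloop
  endfacet
  facet normal 0.0000 1.0000 0.0000
    outer loop
      vertex 7.000 14.000 0.000
      vertex 0.000 14.000 23.000
      vertex 7.000 14.000 23.000
    endloop
  endfacet
  facet normal -1.0000 0.0000 0.0000
    outer loop
      vertex 0.000 14.000 0.000
      vertex 0.000 0.000 0.000
      vertex 0.000 0.000 23.000
    endloop
  endfacet
  facet normal -1.0000 0.0000 0.0000
    outer loop
      vertex 0.000 14.000 0.000
      vertex 0.000 0.000 23.000
      vertex 0.000 14.000 23.000
    endloop
  endfacet
endsolid part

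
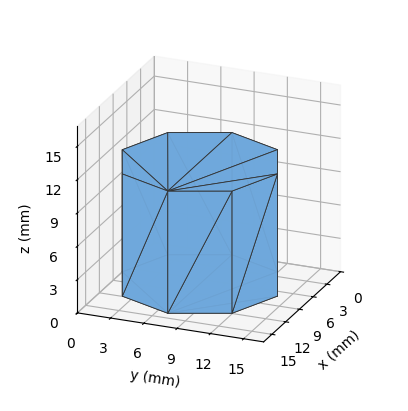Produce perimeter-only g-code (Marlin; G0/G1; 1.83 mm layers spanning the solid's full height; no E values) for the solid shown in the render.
Reading the render: the shape is a regular 8-sided prism (a cylinder approximated with 8 flat sides), circumscribed radius ≈ 7 mm, height ≈ 11 mm (dimensions read to the nearest mm from the axis ticks). For the g-code, the solid's height is divided into equal slices at the stated Δz and each level perimeter traced with G1 moves after a G0 lift.

; perimeter-only toolpath
G21 ; units = mm
G90 ; absolute positioning
G28 ; home
; layer 1
G0 Z1.83
G0 X14.00 Y7.00
G1 X11.95 Y11.95
G1 X7.00 Y14.00
G1 X2.05 Y11.95
G1 X0.00 Y7.00
G1 X2.05 Y2.05
G1 X7.00 Y0.00
G1 X11.95 Y2.05
G1 X14.00 Y7.00
; layer 2
G0 Z3.67
G0 X14.00 Y7.00
G1 X11.95 Y11.95
G1 X7.00 Y14.00
G1 X2.05 Y11.95
G1 X0.00 Y7.00
G1 X2.05 Y2.05
G1 X7.00 Y0.00
G1 X11.95 Y2.05
G1 X14.00 Y7.00
; layer 3
G0 Z5.50
G0 X14.00 Y7.00
G1 X11.95 Y11.95
G1 X7.00 Y14.00
G1 X2.05 Y11.95
G1 X0.00 Y7.00
G1 X2.05 Y2.05
G1 X7.00 Y0.00
G1 X11.95 Y2.05
G1 X14.00 Y7.00
; layer 4
G0 Z7.33
G0 X14.00 Y7.00
G1 X11.95 Y11.95
G1 X7.00 Y14.00
G1 X2.05 Y11.95
G1 X0.00 Y7.00
G1 X2.05 Y2.05
G1 X7.00 Y0.00
G1 X11.95 Y2.05
G1 X14.00 Y7.00
; layer 5
G0 Z9.17
G0 X14.00 Y7.00
G1 X11.95 Y11.95
G1 X7.00 Y14.00
G1 X2.05 Y11.95
G1 X0.00 Y7.00
G1 X2.05 Y2.05
G1 X7.00 Y0.00
G1 X11.95 Y2.05
G1 X14.00 Y7.00
; layer 6
G0 Z11.00
G0 X14.00 Y7.00
G1 X11.95 Y11.95
G1 X7.00 Y14.00
G1 X2.05 Y11.95
G1 X0.00 Y7.00
G1 X2.05 Y2.05
G1 X7.00 Y0.00
G1 X11.95 Y2.05
G1 X14.00 Y7.00
M2 ; end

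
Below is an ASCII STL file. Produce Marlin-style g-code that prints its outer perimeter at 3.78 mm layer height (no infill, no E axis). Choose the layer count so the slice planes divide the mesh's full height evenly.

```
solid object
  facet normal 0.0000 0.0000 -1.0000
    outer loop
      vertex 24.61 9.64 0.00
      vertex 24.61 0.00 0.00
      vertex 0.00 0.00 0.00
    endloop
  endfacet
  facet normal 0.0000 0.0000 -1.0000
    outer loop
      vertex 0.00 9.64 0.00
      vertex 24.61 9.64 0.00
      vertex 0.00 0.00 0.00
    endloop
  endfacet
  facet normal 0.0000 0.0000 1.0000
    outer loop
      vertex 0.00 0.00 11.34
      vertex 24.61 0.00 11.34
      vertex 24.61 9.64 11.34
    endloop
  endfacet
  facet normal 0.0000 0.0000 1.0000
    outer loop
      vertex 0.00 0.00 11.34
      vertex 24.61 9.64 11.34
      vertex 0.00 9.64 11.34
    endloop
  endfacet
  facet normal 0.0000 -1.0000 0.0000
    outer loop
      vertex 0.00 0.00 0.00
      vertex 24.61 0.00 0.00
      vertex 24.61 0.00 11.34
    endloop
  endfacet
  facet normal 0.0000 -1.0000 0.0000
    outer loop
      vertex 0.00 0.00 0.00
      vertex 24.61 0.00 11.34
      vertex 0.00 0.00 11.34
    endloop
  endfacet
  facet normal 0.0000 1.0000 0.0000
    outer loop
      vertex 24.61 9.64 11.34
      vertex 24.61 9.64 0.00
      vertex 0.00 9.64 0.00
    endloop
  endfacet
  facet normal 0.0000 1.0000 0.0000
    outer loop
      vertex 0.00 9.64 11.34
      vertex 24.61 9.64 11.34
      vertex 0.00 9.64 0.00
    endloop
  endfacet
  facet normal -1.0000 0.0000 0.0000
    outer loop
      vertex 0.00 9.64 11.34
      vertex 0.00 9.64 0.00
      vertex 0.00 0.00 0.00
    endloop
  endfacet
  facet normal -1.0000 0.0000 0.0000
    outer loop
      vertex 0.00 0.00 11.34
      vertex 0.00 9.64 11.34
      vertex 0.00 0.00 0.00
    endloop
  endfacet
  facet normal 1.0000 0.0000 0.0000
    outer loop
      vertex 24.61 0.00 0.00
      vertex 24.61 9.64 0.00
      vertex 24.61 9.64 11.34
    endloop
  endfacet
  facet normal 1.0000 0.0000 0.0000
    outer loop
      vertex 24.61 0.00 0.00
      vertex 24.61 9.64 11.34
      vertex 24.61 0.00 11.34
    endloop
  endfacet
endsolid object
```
; perimeter-only toolpath
G21 ; units = mm
G90 ; absolute positioning
G28 ; home
; layer 1
G0 Z3.78
G0 X0.00 Y0.00
G1 X24.61 Y0.00
G1 X24.61 Y9.64
G1 X0.00 Y9.64
G1 X0.00 Y0.00
; layer 2
G0 Z7.56
G0 X0.00 Y0.00
G1 X24.61 Y0.00
G1 X24.61 Y9.64
G1 X0.00 Y9.64
G1 X0.00 Y0.00
; layer 3
G0 Z11.34
G0 X0.00 Y0.00
G1 X24.61 Y0.00
G1 X24.61 Y9.64
G1 X0.00 Y9.64
G1 X0.00 Y0.00
M2 ; end

The solid is a rectangular box, roughly 24.6 × 9.64 mm footprint and 11.3 mm tall. Slicing at Δz = 3.78 mm — 3 equal slices spanning the solid's height, so layer i sits at z = i·h/3 — gives 3 non-empty perimeters. Each is a 4-segment closed polygon; G0 lifts to the layer z and rapids to the start vertex, then G1 traces the edges.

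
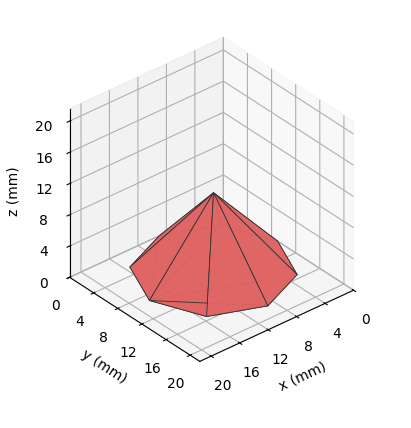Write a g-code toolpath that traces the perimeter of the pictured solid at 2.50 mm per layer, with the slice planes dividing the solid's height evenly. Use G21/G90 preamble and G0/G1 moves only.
Reading the render: the shape is a regular 8-sided pyramid, base circumscribed radius ≈ 9 mm, apex at z ≈ 10 mm (dimensions read to the nearest mm from the axis ticks). For the g-code, the solid's height is divided into equal slices at the stated Δz and each level perimeter traced with G1 moves after a G0 lift.

; perimeter-only toolpath
G21 ; units = mm
G90 ; absolute positioning
G28 ; home
; layer 1
G0 Z2.50
G0 X15.75 Y9.00
G1 X13.77 Y13.77
G1 X9.00 Y15.75
G1 X4.23 Y13.77
G1 X2.25 Y9.00
G1 X4.23 Y4.23
G1 X9.00 Y2.25
G1 X13.77 Y4.23
G1 X15.75 Y9.00
; layer 2
G0 Z5.00
G0 X13.50 Y9.00
G1 X12.18 Y12.18
G1 X9.00 Y13.50
G1 X5.82 Y12.18
G1 X4.50 Y9.00
G1 X5.82 Y5.82
G1 X9.00 Y4.50
G1 X12.18 Y5.82
G1 X13.50 Y9.00
; layer 3
G0 Z7.50
G0 X11.25 Y9.00
G1 X10.59 Y10.59
G1 X9.00 Y11.25
G1 X7.41 Y10.59
G1 X6.75 Y9.00
G1 X7.41 Y7.41
G1 X9.00 Y6.75
G1 X10.59 Y7.41
G1 X11.25 Y9.00
M2 ; end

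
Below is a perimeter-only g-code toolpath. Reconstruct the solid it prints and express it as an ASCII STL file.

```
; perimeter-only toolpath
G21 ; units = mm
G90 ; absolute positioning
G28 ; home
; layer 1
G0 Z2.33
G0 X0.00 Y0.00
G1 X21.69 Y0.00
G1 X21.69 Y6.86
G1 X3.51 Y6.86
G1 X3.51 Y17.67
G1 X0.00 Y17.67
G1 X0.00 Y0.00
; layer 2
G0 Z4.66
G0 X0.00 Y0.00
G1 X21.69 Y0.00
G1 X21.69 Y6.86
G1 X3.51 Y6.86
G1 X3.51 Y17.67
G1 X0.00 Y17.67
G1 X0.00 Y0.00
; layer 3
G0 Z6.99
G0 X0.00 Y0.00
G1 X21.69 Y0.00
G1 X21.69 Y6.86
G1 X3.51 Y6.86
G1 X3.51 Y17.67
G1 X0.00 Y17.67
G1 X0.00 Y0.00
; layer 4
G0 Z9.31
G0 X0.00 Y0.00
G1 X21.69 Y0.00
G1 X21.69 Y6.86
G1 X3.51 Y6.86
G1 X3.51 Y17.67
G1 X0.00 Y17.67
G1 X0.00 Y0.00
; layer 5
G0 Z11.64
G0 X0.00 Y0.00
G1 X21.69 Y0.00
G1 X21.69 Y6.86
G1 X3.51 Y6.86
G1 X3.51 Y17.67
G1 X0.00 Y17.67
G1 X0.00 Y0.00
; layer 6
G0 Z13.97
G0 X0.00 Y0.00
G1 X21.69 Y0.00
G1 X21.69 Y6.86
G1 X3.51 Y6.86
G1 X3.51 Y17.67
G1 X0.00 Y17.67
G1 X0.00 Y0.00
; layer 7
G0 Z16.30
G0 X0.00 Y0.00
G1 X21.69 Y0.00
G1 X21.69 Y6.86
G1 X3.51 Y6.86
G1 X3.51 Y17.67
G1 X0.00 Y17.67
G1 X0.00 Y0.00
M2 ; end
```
solid part
  facet normal 0.0000 0.0000 -1.0000
    outer loop
      vertex 21.69 6.86 0.00
      vertex 21.69 0.00 0.00
      vertex 0.00 0.00 0.00
    endloop
  endfacet
  facet normal 0.0000 0.0000 -1.0000
    outer loop
      vertex 3.51 6.86 0.00
      vertex 21.69 6.86 0.00
      vertex 0.00 0.00 0.00
    endloop
  endfacet
  facet normal 0.0000 0.0000 -1.0000
    outer loop
      vertex 3.51 17.67 0.00
      vertex 3.51 6.86 0.00
      vertex 0.00 0.00 0.00
    endloop
  endfacet
  facet normal 0.0000 0.0000 -1.0000
    outer loop
      vertex 0.00 17.67 0.00
      vertex 3.51 17.67 0.00
      vertex 0.00 0.00 0.00
    endloop
  endfacet
  facet normal 0.0000 0.0000 1.0000
    outer loop
      vertex 0.00 0.00 16.30
      vertex 21.69 0.00 16.30
      vertex 21.69 6.86 16.30
    endloop
  endfacet
  facet normal 0.0000 0.0000 1.0000
    outer loop
      vertex 0.00 0.00 16.30
      vertex 21.69 6.86 16.30
      vertex 3.51 6.86 16.30
    endloop
  endfacet
  facet normal 0.0000 0.0000 1.0000
    outer loop
      vertex 0.00 0.00 16.30
      vertex 3.51 6.86 16.30
      vertex 3.51 17.67 16.30
    endloop
  endfacet
  facet normal 0.0000 0.0000 1.0000
    outer loop
      vertex 0.00 0.00 16.30
      vertex 3.51 17.67 16.30
      vertex 0.00 17.67 16.30
    endloop
  endfacet
  facet normal 0.0000 -1.0000 0.0000
    outer loop
      vertex 0.00 0.00 0.00
      vertex 21.69 0.00 0.00
      vertex 21.69 0.00 16.30
    endloop
  endfacet
  facet normal 0.0000 -1.0000 0.0000
    outer loop
      vertex 0.00 0.00 0.00
      vertex 21.69 0.00 16.30
      vertex 0.00 0.00 16.30
    endloop
  endfacet
  facet normal 1.0000 0.0000 0.0000
    outer loop
      vertex 21.69 0.00 0.00
      vertex 21.69 6.86 0.00
      vertex 21.69 6.86 16.30
    endloop
  endfacet
  facet normal 1.0000 0.0000 0.0000
    outer loop
      vertex 21.69 0.00 0.00
      vertex 21.69 6.86 16.30
      vertex 21.69 0.00 16.30
    endloop
  endfacet
  facet normal 0.0000 1.0000 0.0000
    outer loop
      vertex 21.69 6.86 0.00
      vertex 3.51 6.86 0.00
      vertex 3.51 6.86 16.30
    endloop
  endfacet
  facet normal 0.0000 1.0000 0.0000
    outer loop
      vertex 21.69 6.86 0.00
      vertex 3.51 6.86 16.30
      vertex 21.69 6.86 16.30
    endloop
  endfacet
  facet normal 1.0000 0.0000 0.0000
    outer loop
      vertex 3.51 6.86 0.00
      vertex 3.51 17.67 0.00
      vertex 3.51 17.67 16.30
    endloop
  endfacet
  facet normal 1.0000 0.0000 0.0000
    outer loop
      vertex 3.51 6.86 0.00
      vertex 3.51 17.67 16.30
      vertex 3.51 6.86 16.30
    endloop
  endfacet
  facet normal 0.0000 1.0000 0.0000
    outer loop
      vertex 3.51 17.67 0.00
      vertex 0.00 17.67 0.00
      vertex 0.00 17.67 16.30
    endloop
  endfacet
  facet normal 0.0000 1.0000 0.0000
    outer loop
      vertex 3.51 17.67 0.00
      vertex 0.00 17.67 16.30
      vertex 3.51 17.67 16.30
    endloop
  endfacet
  facet normal -1.0000 0.0000 0.0000
    outer loop
      vertex 0.00 17.67 0.00
      vertex 0.00 0.00 0.00
      vertex 0.00 0.00 16.30
    endloop
  endfacet
  facet normal -1.0000 0.0000 0.0000
    outer loop
      vertex 0.00 17.67 0.00
      vertex 0.00 0.00 16.30
      vertex 0.00 17.67 16.30
    endloop
  endfacet
endsolid part

The G0 Z moves step by Δz≈2.33 mm. Every layer's G1 loop is the same polygon, so the solid is a straight extrusion of it from z=0 to z≈16.3. Closing with flat bottom and top caps and triangulating gives 20 facets — an L-shaped prism: outer 21.7 × 17.7 mm, arm thicknesses ≈ 6.86 mm (horizontal) and 3.51 mm (vertical), extruded 16.3 mm in z.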